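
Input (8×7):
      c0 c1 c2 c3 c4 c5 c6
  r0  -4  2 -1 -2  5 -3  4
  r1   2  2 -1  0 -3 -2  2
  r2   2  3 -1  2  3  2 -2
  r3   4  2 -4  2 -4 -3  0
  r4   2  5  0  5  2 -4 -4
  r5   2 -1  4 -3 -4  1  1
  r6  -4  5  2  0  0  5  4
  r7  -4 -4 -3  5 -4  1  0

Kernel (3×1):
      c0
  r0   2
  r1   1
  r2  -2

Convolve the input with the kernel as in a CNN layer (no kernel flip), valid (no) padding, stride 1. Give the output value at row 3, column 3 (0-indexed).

The receptive field on the input at this output position is [2 / 5 / -3]. Elementwise product with the kernel and sum: 2·2 + 5·1 + -3·-2.

15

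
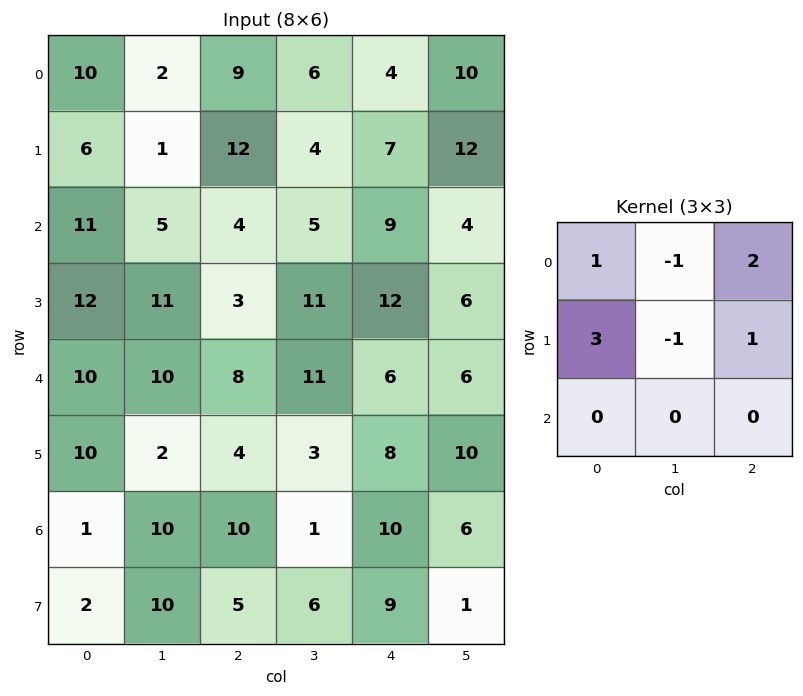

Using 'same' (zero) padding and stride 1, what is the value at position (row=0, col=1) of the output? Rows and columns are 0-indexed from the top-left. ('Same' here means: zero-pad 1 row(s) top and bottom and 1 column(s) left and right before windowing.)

The receptive field on the zero-padded input at this output position is [0 0 0 / 10 2 9 / 6 1 12]. Elementwise product with the kernel and sum: 0·1 + 0·-1 + 0·2 + 10·3 + 2·-1 + 9·1.

37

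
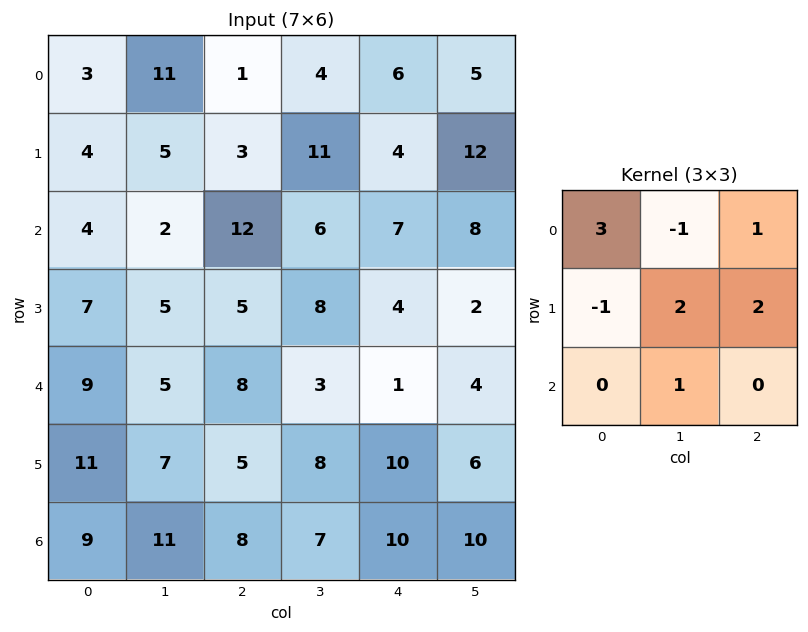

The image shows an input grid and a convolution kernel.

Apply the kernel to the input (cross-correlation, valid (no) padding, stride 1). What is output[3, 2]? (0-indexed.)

19

The receptive field on the input at this output position is [5 8 4 / 8 3 1 / 5 8 10]. Elementwise product with the kernel and sum: 5·3 + 8·-1 + 4·1 + 8·-1 + 3·2 + 1·2 + 8·1.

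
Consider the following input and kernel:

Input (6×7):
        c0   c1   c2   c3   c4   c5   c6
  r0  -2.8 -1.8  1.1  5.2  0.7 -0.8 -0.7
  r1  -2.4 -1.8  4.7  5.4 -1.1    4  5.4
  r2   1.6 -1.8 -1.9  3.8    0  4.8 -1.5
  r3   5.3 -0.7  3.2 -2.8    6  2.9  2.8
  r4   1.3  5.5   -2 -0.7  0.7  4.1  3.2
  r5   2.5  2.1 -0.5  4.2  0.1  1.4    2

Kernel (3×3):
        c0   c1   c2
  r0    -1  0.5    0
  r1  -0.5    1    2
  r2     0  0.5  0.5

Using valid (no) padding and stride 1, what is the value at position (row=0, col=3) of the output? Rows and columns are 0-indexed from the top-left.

1.75

The receptive field on the input at this output position is [5.2 0.7 -0.8 / 5.4 -1.1 4 / 3.8 0 4.8]. Elementwise product with the kernel and sum: 5.2·-1 + 0.7·0.5 + 5.4·-0.5 + -1.1·1 + 4·2 + 0·0.5 + 4.8·0.5.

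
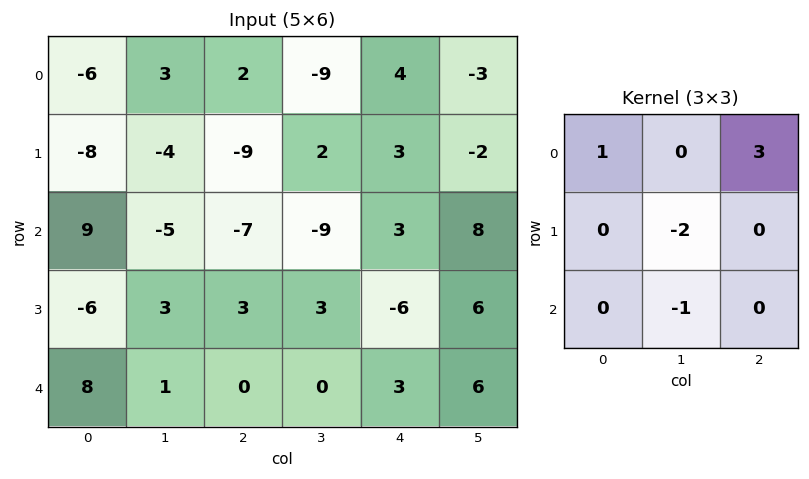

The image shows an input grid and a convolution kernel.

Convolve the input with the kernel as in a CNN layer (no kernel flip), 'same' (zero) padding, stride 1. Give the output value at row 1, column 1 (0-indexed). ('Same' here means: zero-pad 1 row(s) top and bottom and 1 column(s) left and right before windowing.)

The receptive field on the zero-padded input at this output position is [-6 3 2 / -8 -4 -9 / 9 -5 -7]. Elementwise product with the kernel and sum: -6·1 + 2·3 + -4·-2 + -5·-1.

13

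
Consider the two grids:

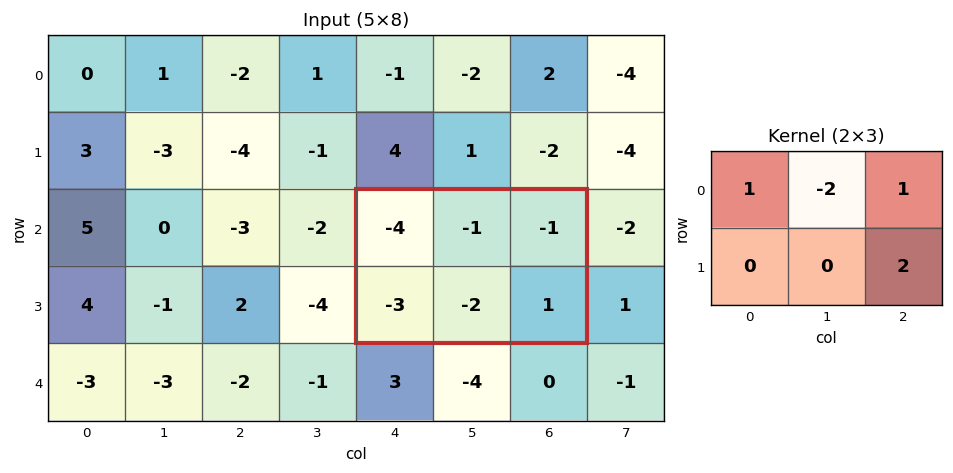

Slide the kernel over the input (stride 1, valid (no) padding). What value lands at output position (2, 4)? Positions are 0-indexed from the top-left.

The receptive field on the input at this output position is [-4 -1 -1 / -3 -2 1]. Elementwise product with the kernel and sum: -4·1 + -1·-2 + -1·1 + 1·2.

-1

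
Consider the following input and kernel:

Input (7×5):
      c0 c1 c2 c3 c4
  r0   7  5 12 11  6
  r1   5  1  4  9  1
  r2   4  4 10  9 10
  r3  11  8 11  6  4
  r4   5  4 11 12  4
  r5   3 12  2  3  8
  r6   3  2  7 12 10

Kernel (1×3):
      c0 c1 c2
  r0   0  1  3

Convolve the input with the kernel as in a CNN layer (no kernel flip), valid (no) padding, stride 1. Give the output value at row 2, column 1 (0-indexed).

The receptive field on the input at this output position is [4 10 9]. Elementwise product with the kernel and sum: 10·1 + 9·3.

37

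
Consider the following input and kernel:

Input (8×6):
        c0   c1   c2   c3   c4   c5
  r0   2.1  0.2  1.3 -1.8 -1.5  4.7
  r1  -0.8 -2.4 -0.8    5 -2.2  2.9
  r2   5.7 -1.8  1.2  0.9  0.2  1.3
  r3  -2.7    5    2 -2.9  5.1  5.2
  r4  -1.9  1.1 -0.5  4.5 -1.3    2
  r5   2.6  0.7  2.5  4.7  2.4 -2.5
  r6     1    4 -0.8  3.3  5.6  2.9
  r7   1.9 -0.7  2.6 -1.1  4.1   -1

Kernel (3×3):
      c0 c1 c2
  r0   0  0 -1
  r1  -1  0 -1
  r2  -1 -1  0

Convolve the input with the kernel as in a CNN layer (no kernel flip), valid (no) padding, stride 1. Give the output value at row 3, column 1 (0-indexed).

The receptive field on the input at this output position is [5 2 -2.9 / 1.1 -0.5 4.5 / 0.7 2.5 4.7]. Elementwise product with the kernel and sum: -2.9·-1 + 1.1·-1 + 4.5·-1 + 0.7·-1 + 2.5·-1.

-5.9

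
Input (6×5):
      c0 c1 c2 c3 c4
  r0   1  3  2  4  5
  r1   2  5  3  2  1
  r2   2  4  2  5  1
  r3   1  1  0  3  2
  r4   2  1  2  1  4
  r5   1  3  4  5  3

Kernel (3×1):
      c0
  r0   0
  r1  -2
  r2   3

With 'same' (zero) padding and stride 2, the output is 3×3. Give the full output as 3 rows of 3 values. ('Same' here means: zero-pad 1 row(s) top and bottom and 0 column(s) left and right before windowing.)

Output[0,0]: The receptive field on the zero-padded input at this output position is [0 / 1 / 2]. Elementwise product with the kernel and sum: 1·-2 + 2·3.
Output[0,1]: The receptive field on the zero-padded input at this output position is [0 / 2 / 3]. Elementwise product with the kernel and sum: 2·-2 + 3·3.

4 5 -7
-1 -4 4
-1 8 1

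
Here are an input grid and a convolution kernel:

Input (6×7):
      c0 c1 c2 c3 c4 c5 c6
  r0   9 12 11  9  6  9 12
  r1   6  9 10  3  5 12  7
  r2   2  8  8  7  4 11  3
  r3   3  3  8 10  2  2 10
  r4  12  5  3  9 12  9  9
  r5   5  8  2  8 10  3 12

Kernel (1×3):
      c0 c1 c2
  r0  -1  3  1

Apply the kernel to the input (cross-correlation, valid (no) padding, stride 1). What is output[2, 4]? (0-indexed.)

32

The receptive field on the input at this output position is [4 11 3]. Elementwise product with the kernel and sum: 4·-1 + 11·3 + 3·1.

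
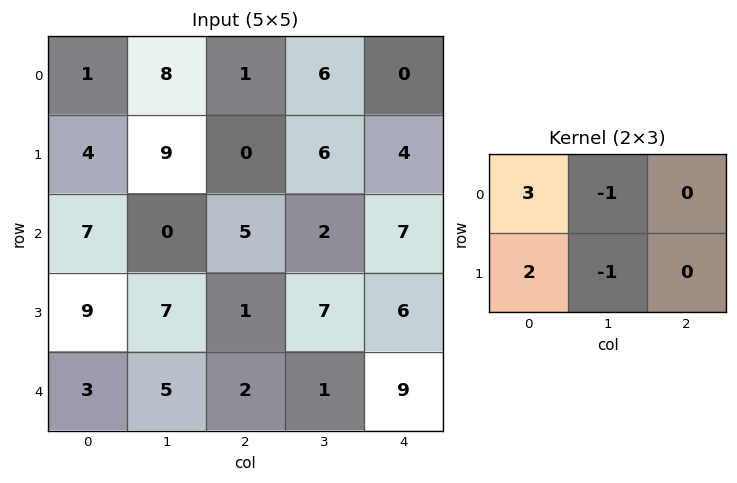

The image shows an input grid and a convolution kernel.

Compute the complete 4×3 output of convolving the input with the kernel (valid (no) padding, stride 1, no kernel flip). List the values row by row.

Output[0,0]: The receptive field on the input at this output position is [1 8 1 / 4 9 0]. Elementwise product with the kernel and sum: 1·3 + 8·-1 + 4·2 + 9·-1.
Output[0,1]: The receptive field on the input at this output position is [8 1 6 / 9 0 6]. Elementwise product with the kernel and sum: 8·3 + 1·-1 + 9·2 + 0·-1.

-6 41 -9
17 22 2
32 8 8
21 28 -1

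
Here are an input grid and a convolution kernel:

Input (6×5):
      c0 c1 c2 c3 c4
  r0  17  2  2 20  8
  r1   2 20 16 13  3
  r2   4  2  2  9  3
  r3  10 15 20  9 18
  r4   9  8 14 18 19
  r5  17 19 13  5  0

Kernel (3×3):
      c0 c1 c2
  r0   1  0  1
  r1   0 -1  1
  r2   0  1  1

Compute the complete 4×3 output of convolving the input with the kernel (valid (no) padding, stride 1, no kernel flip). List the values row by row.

19 30 12
53 69 40
33 32 51
68 46 44

Output[0,0]: The receptive field on the input at this output position is [17 2 2 / 2 20 16 / 4 2 2]. Elementwise product with the kernel and sum: 17·1 + 2·1 + 20·-1 + 16·1 + 2·1 + 2·1.
Output[0,1]: The receptive field on the input at this output position is [2 2 20 / 20 16 13 / 2 2 9]. Elementwise product with the kernel and sum: 2·1 + 20·1 + 16·-1 + 13·1 + 2·1 + 9·1.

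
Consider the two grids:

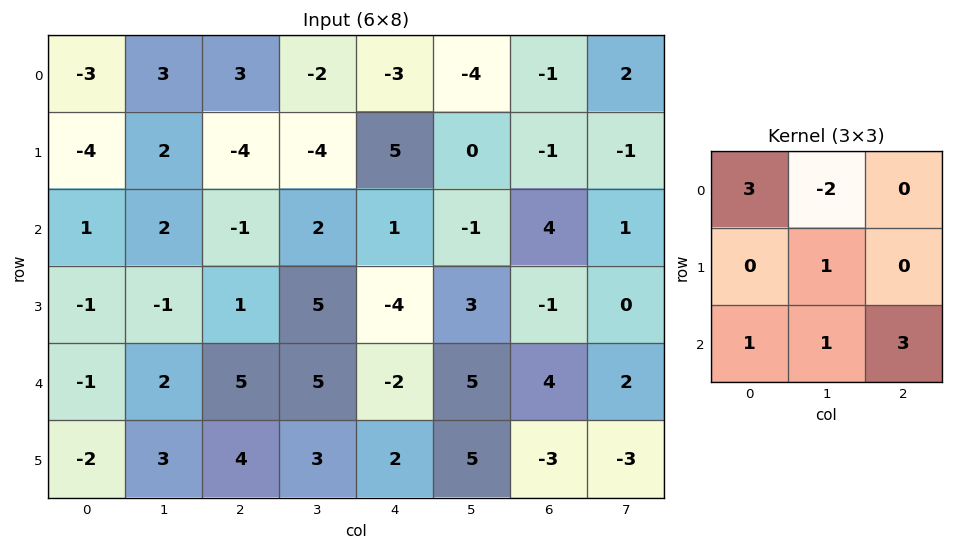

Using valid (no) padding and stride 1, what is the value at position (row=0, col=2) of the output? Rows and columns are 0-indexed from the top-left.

13

The receptive field on the input at this output position is [3 -2 -3 / -4 -4 5 / -1 2 1]. Elementwise product with the kernel and sum: 3·3 + -2·-2 + -4·1 + -1·1 + 2·1 + 1·3.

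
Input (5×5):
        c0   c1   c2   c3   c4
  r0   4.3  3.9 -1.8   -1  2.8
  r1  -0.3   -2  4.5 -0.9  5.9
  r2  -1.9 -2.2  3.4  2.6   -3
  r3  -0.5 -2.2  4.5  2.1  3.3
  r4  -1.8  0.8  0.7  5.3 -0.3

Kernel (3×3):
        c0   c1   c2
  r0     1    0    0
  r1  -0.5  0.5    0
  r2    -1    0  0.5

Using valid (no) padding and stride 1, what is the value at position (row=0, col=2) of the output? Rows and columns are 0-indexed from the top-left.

The receptive field on the input at this output position is [-1.8 -1 2.8 / 4.5 -0.9 5.9 / 3.4 2.6 -3]. Elementwise product with the kernel and sum: -1.8·1 + 4.5·-0.5 + -0.9·0.5 + 3.4·-1 + -3·0.5.

-9.4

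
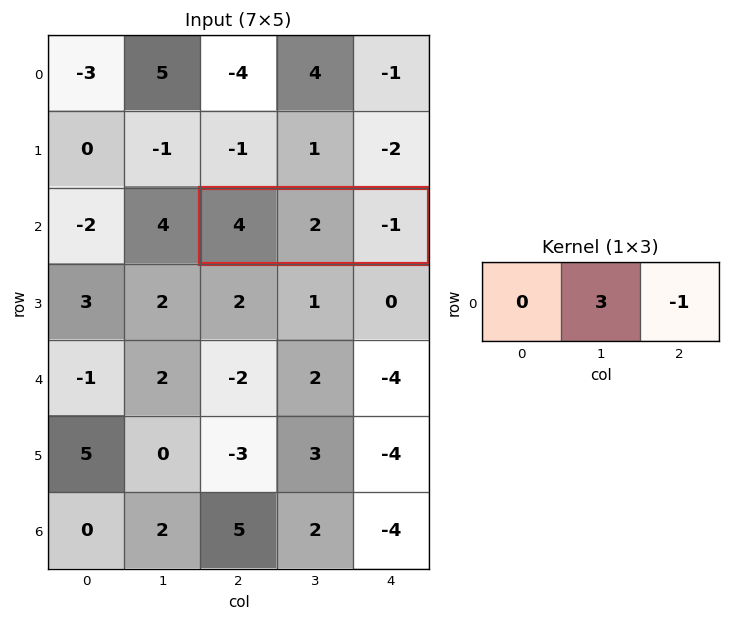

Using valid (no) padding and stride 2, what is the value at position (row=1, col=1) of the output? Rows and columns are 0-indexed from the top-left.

The receptive field on the input at this output position is [4 2 -1]. Elementwise product with the kernel and sum: 2·3 + -1·-1.

7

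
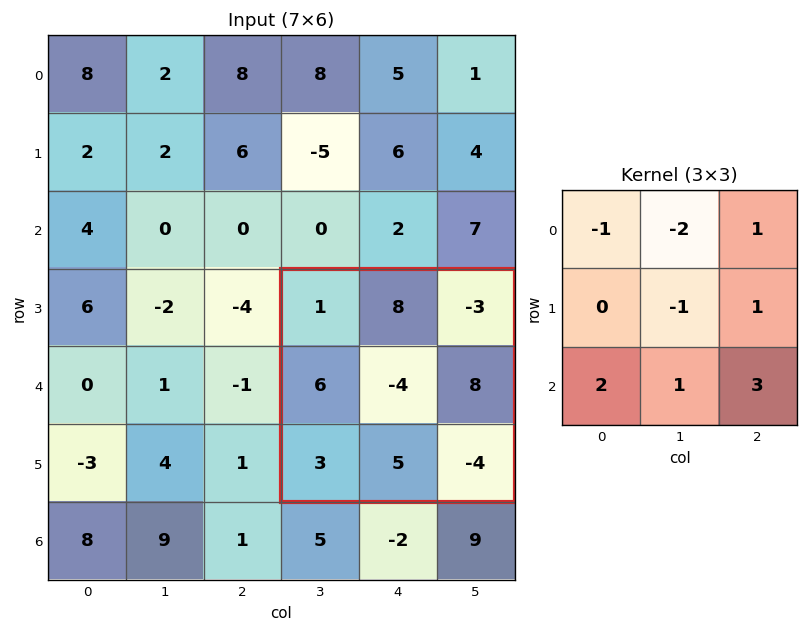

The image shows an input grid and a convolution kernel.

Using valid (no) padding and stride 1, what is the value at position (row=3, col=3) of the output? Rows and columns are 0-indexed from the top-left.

The receptive field on the input at this output position is [1 8 -3 / 6 -4 8 / 3 5 -4]. Elementwise product with the kernel and sum: 1·-1 + 8·-2 + -3·1 + -4·-1 + 8·1 + 3·2 + 5·1 + -4·3.

-9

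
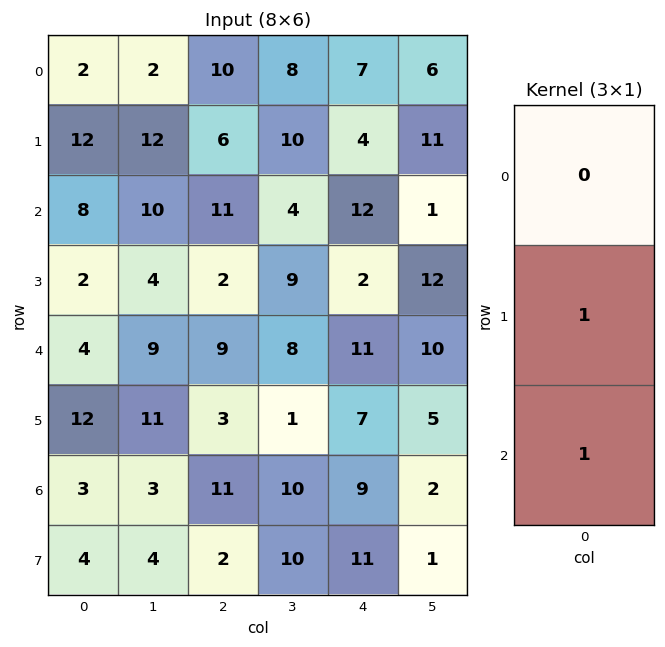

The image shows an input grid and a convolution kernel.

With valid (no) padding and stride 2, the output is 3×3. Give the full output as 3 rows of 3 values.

20 17 16
6 11 13
15 14 16

Output[0,0]: The receptive field on the input at this output position is [2 / 12 / 8]. Elementwise product with the kernel and sum: 12·1 + 8·1.
Output[0,1]: The receptive field on the input at this output position is [10 / 6 / 11]. Elementwise product with the kernel and sum: 6·1 + 11·1.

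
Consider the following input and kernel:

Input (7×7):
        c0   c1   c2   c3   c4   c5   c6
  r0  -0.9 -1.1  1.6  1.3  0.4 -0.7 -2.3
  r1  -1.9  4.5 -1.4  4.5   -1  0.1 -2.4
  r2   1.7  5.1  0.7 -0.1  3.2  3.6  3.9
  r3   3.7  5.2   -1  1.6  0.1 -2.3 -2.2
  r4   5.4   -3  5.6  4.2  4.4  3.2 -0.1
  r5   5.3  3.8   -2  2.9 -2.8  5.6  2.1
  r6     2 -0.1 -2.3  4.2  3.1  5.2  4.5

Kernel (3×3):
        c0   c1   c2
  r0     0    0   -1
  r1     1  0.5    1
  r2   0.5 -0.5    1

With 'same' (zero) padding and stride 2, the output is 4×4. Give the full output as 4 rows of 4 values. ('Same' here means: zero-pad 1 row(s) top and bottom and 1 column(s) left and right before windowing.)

Output[0,0]: The receptive field on the zero-padded input at this output position is [0 0 0 / 0 -0.9 -1.1 / 0 -1.9 4.5]. Elementwise product with the kernel and sum: 0·-1 + 0·1 + -0.9·0.5 + -1.1·1 + 0·0.5 + -1.9·-0.5 + 4.5·1.
Output[0,1]: The receptive field on the zero-padded input at this output position is [0 0 0 / -1.1 1.6 1.3 / 4.5 -1.4 4.5]. Elementwise product with the kernel and sum: 0·-1 + -1.1·1 + 1.6·0.5 + 1.3·1 + 4.5·0.5 + -1.4·-0.5 + 4.5·1.

3.9 8.45 3.65 -0.6
4.8 5.55 3.45 5.5
-4.35 8.2 20.35 4.9
-2.9 0.05 5.35 7.45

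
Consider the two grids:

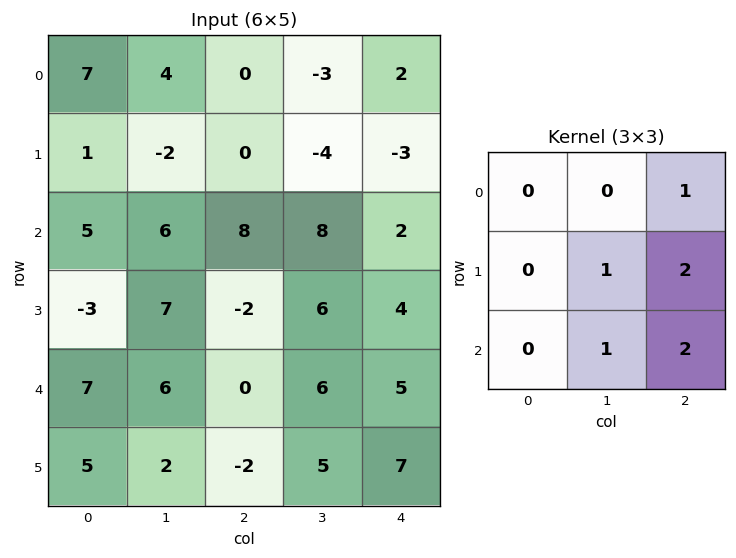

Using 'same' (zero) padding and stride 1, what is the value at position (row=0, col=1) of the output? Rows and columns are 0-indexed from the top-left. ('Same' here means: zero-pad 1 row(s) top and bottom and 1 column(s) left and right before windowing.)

2

The receptive field on the zero-padded input at this output position is [0 0 0 / 7 4 0 / 1 -2 0]. Elementwise product with the kernel and sum: 0·1 + 4·1 + 0·2 + -2·1 + 0·2.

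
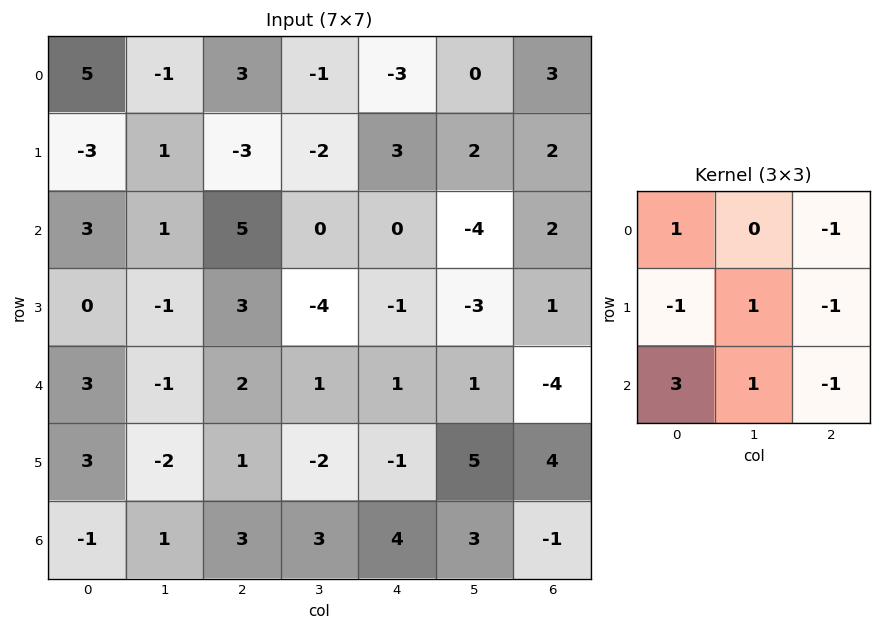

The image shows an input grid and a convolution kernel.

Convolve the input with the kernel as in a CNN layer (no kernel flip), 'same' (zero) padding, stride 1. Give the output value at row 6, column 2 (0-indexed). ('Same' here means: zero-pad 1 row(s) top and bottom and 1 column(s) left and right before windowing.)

The receptive field on the zero-padded input at this output position is [-2 1 -2 / 1 3 3 / 0 0 0]. Elementwise product with the kernel and sum: -2·1 + -2·-1 + 1·-1 + 3·1 + 3·-1 + 0·3 + 0·1 + 0·-1.

-1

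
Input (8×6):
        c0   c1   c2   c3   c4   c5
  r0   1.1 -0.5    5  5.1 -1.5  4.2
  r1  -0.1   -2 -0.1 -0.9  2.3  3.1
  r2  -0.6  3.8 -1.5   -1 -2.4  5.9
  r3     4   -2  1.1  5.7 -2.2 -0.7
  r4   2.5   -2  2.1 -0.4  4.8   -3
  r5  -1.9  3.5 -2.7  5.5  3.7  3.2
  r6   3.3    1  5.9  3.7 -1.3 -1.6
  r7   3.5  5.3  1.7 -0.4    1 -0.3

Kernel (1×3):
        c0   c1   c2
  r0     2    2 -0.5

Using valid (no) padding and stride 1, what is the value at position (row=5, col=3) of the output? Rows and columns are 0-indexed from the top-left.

16.8

The receptive field on the input at this output position is [5.5 3.7 3.2]. Elementwise product with the kernel and sum: 5.5·2 + 3.7·2 + 3.2·-0.5.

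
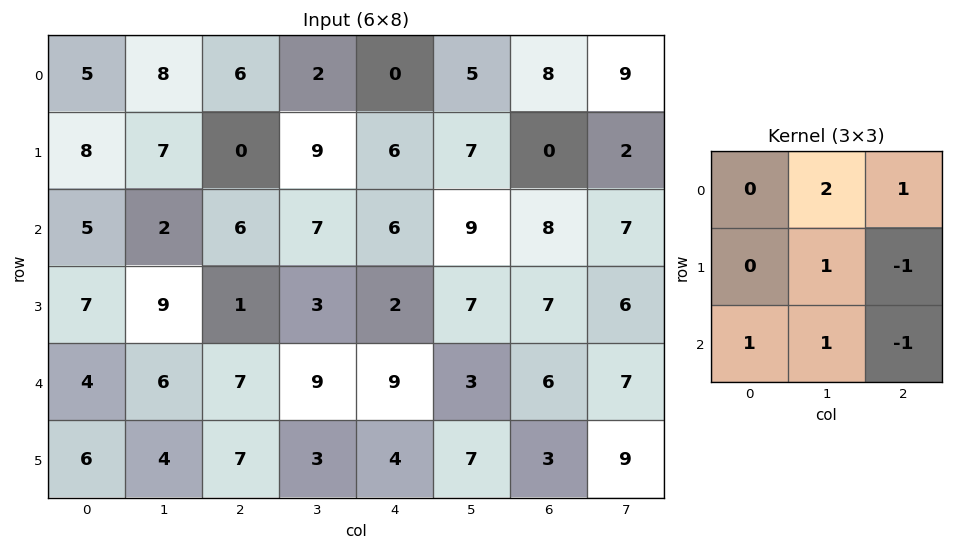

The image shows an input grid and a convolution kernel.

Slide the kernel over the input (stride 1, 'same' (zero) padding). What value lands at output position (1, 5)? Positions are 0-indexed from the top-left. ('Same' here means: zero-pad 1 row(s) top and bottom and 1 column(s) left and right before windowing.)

The receptive field on the zero-padded input at this output position is [0 5 8 / 6 7 0 / 6 9 8]. Elementwise product with the kernel and sum: 5·2 + 8·1 + 7·1 + 0·-1 + 6·1 + 9·1 + 8·-1.

32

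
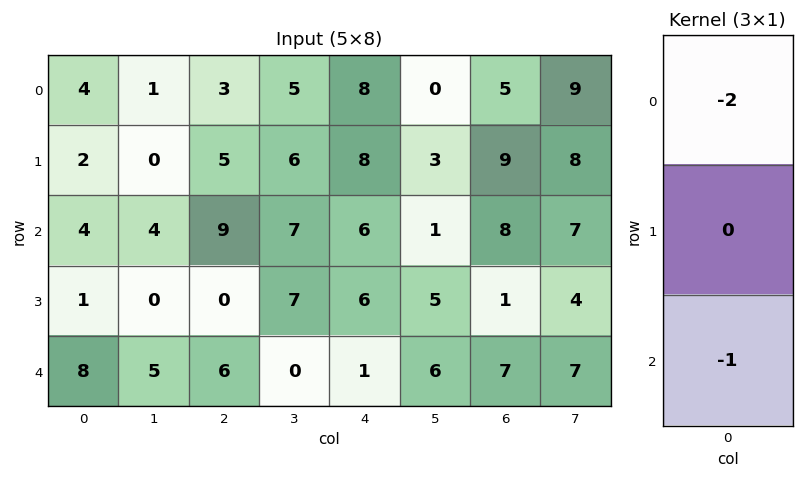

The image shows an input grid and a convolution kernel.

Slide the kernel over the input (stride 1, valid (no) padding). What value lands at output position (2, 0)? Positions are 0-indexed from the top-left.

The receptive field on the input at this output position is [4 / 1 / 8]. Elementwise product with the kernel and sum: 4·-2 + 8·-1.

-16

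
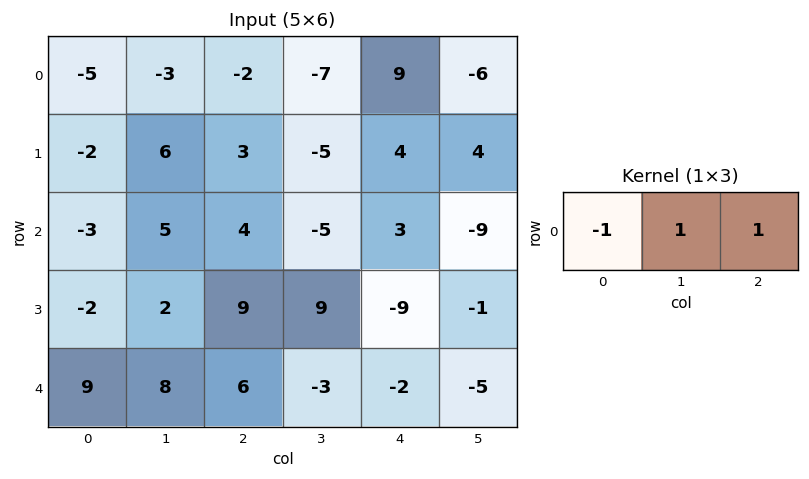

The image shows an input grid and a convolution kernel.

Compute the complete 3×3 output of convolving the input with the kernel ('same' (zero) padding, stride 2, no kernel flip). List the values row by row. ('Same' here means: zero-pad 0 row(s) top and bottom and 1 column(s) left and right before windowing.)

Output[0,0]: The receptive field on the zero-padded input at this output position is [0 -5 -3]. Elementwise product with the kernel and sum: 0·-1 + -5·1 + -3·1.

-8 -6 10
2 -6 -1
17 -5 -4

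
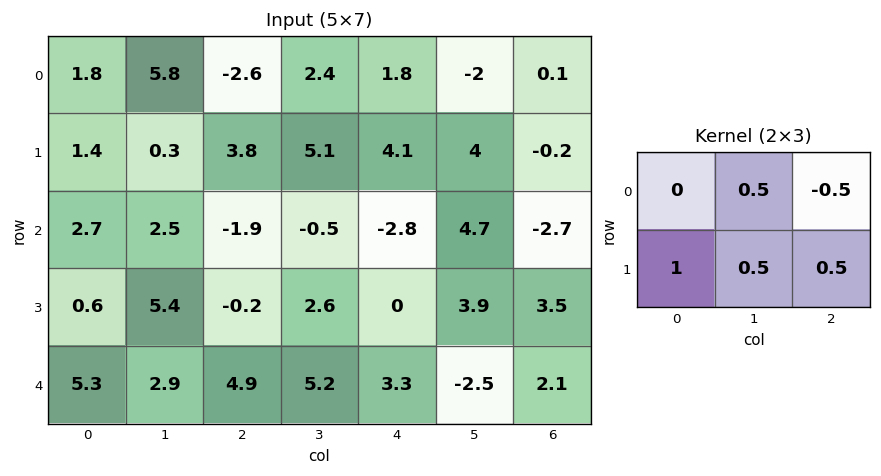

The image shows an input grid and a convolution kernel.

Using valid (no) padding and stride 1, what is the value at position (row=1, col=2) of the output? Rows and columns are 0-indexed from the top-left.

-3.05

The receptive field on the input at this output position is [3.8 5.1 4.1 / -1.9 -0.5 -2.8]. Elementwise product with the kernel and sum: 5.1·0.5 + 4.1·-0.5 + -1.9·1 + -0.5·0.5 + -2.8·0.5.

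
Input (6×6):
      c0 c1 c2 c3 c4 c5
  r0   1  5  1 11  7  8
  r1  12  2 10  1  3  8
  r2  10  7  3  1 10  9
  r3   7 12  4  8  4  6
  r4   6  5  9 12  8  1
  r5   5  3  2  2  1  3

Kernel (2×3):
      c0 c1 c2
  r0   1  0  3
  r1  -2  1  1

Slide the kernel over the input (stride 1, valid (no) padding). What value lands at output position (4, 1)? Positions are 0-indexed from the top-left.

39

The receptive field on the input at this output position is [5 9 12 / 3 2 2]. Elementwise product with the kernel and sum: 5·1 + 12·3 + 3·-2 + 2·1 + 2·1.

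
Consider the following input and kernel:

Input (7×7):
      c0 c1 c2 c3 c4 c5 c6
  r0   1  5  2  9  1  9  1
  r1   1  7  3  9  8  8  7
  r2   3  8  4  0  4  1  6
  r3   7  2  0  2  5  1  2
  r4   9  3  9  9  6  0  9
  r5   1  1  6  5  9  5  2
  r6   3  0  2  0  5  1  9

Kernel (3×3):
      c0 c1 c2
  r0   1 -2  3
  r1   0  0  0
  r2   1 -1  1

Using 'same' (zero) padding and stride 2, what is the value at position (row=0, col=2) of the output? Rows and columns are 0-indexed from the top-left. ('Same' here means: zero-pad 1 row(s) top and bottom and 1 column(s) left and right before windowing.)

9

The receptive field on the zero-padded input at this output position is [0 0 0 / 9 1 9 / 9 8 8]. Elementwise product with the kernel and sum: 0·1 + 0·-2 + 0·3 + 9·1 + 8·-1 + 8·1.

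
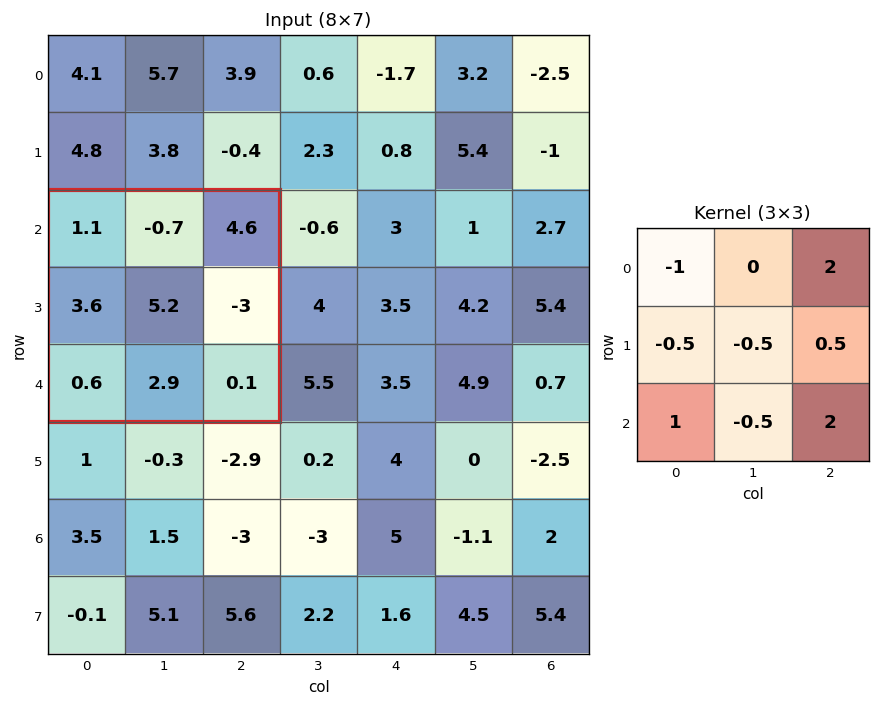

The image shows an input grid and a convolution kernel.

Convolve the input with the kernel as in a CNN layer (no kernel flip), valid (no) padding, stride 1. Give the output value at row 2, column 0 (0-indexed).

1.55

The receptive field on the input at this output position is [1.1 -0.7 4.6 / 3.6 5.2 -3 / 0.6 2.9 0.1]. Elementwise product with the kernel and sum: 1.1·-1 + 4.6·2 + 3.6·-0.5 + 5.2·-0.5 + -3·0.5 + 0.6·1 + 2.9·-0.5 + 0.1·2.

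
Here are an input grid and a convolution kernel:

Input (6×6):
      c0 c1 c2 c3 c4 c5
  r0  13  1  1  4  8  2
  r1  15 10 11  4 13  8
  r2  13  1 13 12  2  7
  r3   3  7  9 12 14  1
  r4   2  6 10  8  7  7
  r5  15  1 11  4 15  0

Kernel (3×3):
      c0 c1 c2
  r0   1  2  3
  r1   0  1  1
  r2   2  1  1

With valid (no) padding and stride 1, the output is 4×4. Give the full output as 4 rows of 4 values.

Output[0,0]: The receptive field on the input at this output position is [13 1 1 / 15 10 11 / 13 1 13]. Elementwise product with the kernel and sum: 13·1 + 1·2 + 1·3 + 10·1 + 11·1 + 13·2 + 1·1 + 13·1.

79 57 90 80
104 104 116 102
90 114 104 82
102 96 131 80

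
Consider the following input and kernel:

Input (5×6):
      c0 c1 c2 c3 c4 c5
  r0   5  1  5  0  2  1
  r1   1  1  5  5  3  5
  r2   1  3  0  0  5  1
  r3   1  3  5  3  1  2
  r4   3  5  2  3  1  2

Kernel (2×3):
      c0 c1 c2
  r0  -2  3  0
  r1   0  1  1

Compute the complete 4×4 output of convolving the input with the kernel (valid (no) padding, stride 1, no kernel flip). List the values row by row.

Output[0,0]: The receptive field on the input at this output position is [5 1 5 / 1 1 5]. Elementwise product with the kernel and sum: 5·-2 + 1·3 + 1·1 + 5·1.
Output[0,1]: The receptive field on the input at this output position is [1 5 0 / 1 5 5]. Elementwise product with the kernel and sum: 1·-2 + 5·3 + 5·1 + 5·1.

-1 23 -2 14
4 13 10 5
15 2 4 18
14 14 3 0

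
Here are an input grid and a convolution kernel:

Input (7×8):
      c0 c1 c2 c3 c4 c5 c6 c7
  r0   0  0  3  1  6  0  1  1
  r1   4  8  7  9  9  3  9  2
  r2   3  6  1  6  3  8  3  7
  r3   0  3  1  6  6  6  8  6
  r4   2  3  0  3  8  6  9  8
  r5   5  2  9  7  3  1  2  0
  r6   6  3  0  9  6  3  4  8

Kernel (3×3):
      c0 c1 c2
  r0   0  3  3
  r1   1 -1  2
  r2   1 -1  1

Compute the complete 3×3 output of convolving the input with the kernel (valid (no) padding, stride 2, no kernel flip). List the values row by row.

Output[0,0]: The receptive field on the input at this output position is [0 0 3 / 4 8 7 / 3 6 1]. Elementwise product with the kernel and sum: 0·3 + 3·3 + 4·1 + 8·-1 + 7·2 + 3·1 + 6·-1 + 1·1.
Output[0,1]: The receptive field on the input at this output position is [3 1 6 / 7 9 9 / 1 6 3]. Elementwise product with the kernel and sum: 1·3 + 6·3 + 7·1 + 9·-1 + 9·2 + 1·1 + 6·-1 + 3·1.

17 35 25
19 39 60
33 38 58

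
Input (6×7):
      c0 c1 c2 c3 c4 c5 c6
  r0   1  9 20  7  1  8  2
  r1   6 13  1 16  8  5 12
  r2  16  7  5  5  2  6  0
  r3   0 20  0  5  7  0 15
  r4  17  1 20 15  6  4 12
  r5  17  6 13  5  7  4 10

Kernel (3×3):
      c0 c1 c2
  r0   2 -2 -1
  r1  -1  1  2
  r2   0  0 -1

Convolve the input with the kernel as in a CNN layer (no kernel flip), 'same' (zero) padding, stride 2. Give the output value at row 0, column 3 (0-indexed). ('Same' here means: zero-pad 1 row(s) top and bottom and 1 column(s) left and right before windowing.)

-6

The receptive field on the zero-padded input at this output position is [0 0 0 / 8 2 0 / 5 12 0]. Elementwise product with the kernel and sum: 0·2 + 0·-2 + 0·-1 + 8·-1 + 2·1 + 0·2 + 0·-1.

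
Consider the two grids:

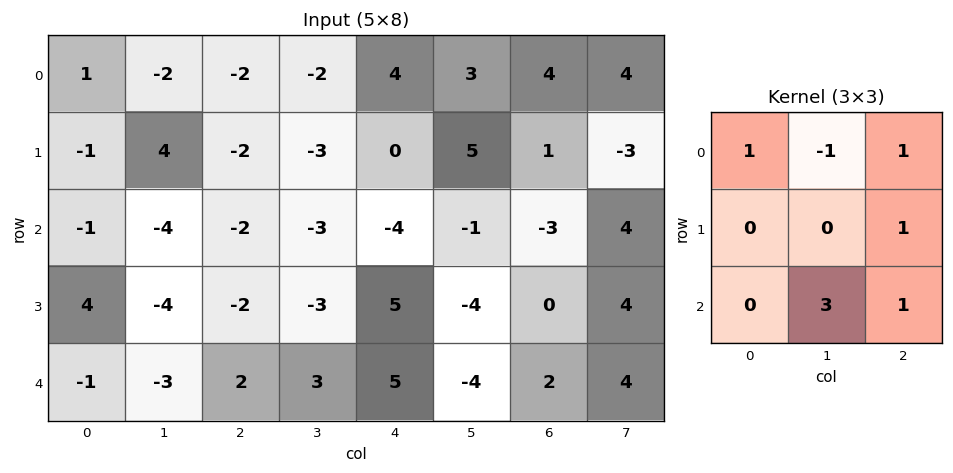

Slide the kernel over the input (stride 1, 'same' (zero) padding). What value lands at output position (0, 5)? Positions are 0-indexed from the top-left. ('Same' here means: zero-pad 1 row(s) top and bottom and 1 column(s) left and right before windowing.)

20

The receptive field on the zero-padded input at this output position is [0 0 0 / 4 3 4 / 0 5 1]. Elementwise product with the kernel and sum: 0·1 + 0·-1 + 0·1 + 4·1 + 5·3 + 1·1.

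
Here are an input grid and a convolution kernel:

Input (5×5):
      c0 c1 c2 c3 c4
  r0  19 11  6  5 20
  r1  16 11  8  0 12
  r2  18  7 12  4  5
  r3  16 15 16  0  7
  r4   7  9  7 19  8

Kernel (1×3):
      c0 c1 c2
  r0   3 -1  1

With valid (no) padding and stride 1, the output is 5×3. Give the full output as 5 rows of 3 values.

Output[0,0]: The receptive field on the input at this output position is [19 11 6]. Elementwise product with the kernel and sum: 19·3 + 11·-1 + 6·1.
Output[0,1]: The receptive field on the input at this output position is [11 6 5]. Elementwise product with the kernel and sum: 11·3 + 6·-1 + 5·1.

52 32 33
45 25 36
59 13 37
49 29 55
19 39 10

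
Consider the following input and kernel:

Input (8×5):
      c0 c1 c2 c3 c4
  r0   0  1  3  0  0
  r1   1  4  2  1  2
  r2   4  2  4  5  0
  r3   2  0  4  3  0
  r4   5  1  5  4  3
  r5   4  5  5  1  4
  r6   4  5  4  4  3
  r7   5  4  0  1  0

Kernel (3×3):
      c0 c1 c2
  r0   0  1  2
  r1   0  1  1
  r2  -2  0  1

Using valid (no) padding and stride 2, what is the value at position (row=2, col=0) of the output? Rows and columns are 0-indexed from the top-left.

17

The receptive field on the input at this output position is [5 1 5 / 4 5 5 / 4 5 4]. Elementwise product with the kernel and sum: 1·1 + 5·2 + 5·1 + 5·1 + 4·-2 + 4·1.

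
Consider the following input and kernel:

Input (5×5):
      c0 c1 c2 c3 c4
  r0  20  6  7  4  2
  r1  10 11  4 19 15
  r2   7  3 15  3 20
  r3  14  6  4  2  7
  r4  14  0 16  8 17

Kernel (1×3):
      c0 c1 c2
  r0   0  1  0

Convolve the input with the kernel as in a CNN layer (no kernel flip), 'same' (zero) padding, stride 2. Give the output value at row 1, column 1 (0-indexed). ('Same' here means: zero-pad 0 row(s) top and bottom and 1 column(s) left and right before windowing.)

The receptive field on the zero-padded input at this output position is [3 15 3]. Elementwise product with the kernel and sum: 15·1.

15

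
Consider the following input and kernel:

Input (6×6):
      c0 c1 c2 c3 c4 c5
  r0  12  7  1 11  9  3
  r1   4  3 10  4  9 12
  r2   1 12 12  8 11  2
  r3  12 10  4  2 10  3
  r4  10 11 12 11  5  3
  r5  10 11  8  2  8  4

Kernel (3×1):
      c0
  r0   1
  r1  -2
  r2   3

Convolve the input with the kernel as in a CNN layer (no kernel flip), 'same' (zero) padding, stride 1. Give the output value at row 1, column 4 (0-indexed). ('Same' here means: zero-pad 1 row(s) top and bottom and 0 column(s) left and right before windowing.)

The receptive field on the zero-padded input at this output position is [9 / 9 / 11]. Elementwise product with the kernel and sum: 9·1 + 9·-2 + 11·3.

24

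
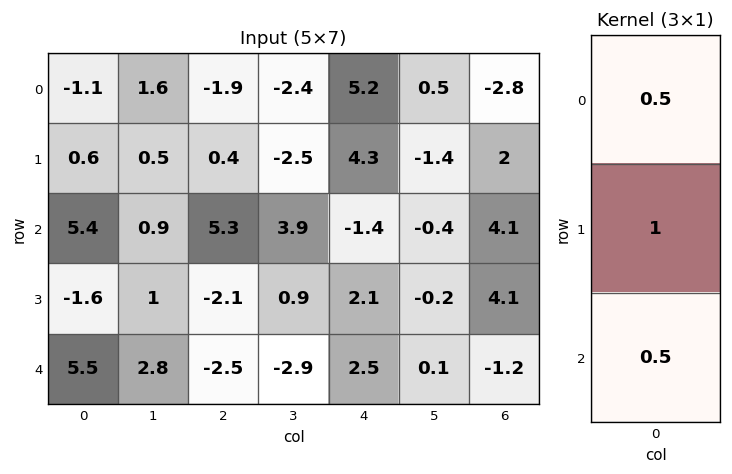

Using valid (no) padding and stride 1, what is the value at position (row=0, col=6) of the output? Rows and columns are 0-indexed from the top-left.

2.65

The receptive field on the input at this output position is [-2.8 / 2 / 4.1]. Elementwise product with the kernel and sum: -2.8·0.5 + 2·1 + 4.1·0.5.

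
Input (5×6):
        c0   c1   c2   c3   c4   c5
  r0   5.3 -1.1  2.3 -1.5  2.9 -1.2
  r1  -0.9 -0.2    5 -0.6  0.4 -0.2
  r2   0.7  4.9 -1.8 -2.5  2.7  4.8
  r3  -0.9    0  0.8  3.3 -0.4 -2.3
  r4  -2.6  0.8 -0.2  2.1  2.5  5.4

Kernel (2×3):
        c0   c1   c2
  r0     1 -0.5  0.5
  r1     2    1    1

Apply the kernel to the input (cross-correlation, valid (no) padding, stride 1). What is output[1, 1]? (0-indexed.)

The receptive field on the input at this output position is [-0.2 5 -0.6 / 4.9 -1.8 -2.5]. Elementwise product with the kernel and sum: -0.2·1 + 5·-0.5 + -0.6·0.5 + 4.9·2 + -1.8·1 + -2.5·1.

2.5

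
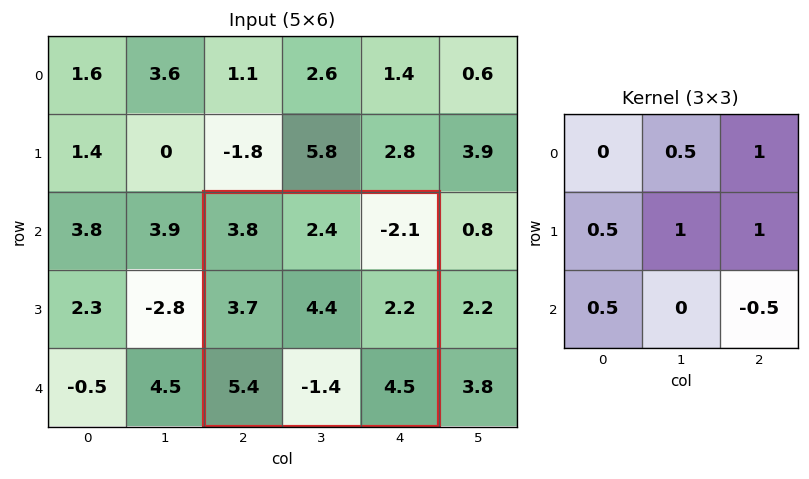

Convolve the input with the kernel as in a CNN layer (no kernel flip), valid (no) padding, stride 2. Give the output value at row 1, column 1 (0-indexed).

The receptive field on the input at this output position is [3.8 2.4 -2.1 / 3.7 4.4 2.2 / 5.4 -1.4 4.5]. Elementwise product with the kernel and sum: 2.4·0.5 + -2.1·1 + 3.7·0.5 + 4.4·1 + 2.2·1 + 5.4·0.5 + 4.5·-0.5.

8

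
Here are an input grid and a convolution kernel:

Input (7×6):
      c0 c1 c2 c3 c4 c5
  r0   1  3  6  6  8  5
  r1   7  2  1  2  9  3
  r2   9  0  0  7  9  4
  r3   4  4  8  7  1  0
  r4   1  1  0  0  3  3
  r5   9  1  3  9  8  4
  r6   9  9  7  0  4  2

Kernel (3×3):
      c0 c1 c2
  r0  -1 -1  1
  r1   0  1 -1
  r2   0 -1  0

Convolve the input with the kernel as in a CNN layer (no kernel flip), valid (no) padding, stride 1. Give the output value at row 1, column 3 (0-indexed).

-4

The receptive field on the input at this output position is [2 9 3 / 7 9 4 / 7 1 0]. Elementwise product with the kernel and sum: 2·-1 + 9·-1 + 3·1 + 9·1 + 4·-1 + 1·-1.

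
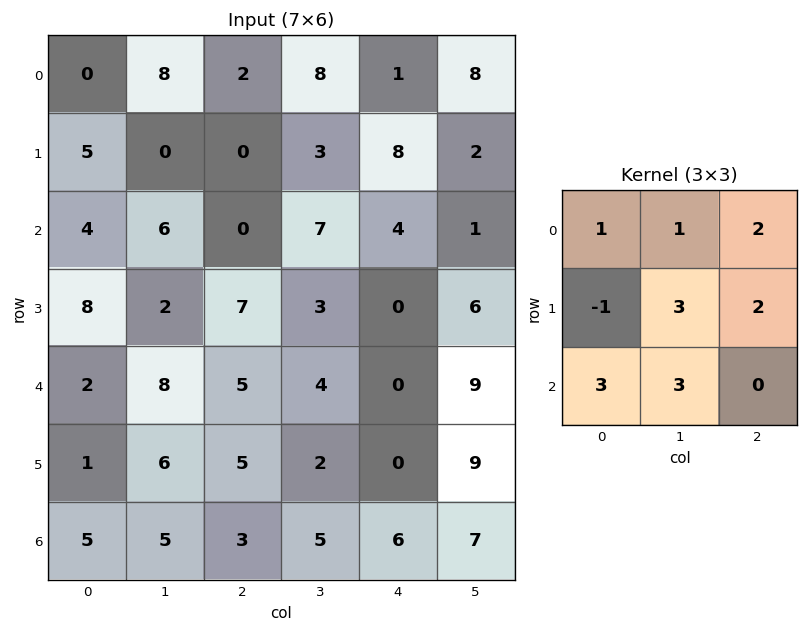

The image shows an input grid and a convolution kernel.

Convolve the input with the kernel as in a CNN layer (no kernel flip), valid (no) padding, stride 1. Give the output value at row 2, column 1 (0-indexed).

The receptive field on the input at this output position is [6 0 7 / 2 7 3 / 8 5 4]. Elementwise product with the kernel and sum: 6·1 + 0·1 + 7·2 + 2·-1 + 7·3 + 3·2 + 8·3 + 5·3.

84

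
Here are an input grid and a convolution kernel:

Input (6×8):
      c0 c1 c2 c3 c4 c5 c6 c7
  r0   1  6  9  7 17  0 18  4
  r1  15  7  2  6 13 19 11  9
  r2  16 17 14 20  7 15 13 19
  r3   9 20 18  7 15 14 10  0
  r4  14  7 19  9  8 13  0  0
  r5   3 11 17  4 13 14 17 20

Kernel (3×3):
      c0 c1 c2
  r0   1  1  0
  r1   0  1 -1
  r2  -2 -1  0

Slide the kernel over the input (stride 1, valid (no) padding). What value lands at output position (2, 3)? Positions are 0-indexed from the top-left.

The receptive field on the input at this output position is [20 7 15 / 7 15 14 / 9 8 13]. Elementwise product with the kernel and sum: 20·1 + 7·1 + 15·1 + 14·-1 + 9·-2 + 8·-1.

2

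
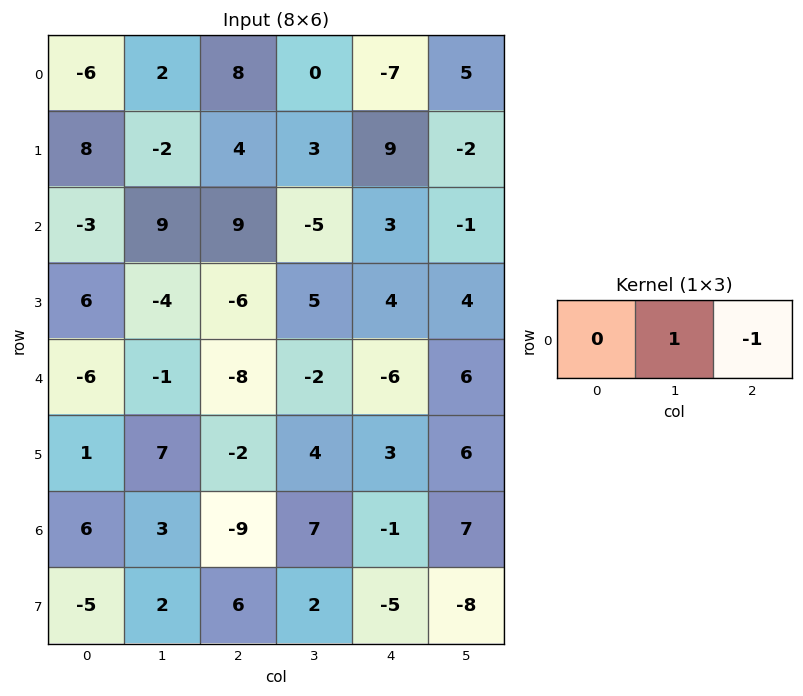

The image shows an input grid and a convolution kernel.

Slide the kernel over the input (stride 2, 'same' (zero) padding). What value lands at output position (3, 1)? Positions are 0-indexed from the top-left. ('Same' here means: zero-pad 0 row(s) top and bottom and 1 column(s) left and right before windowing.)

The receptive field on the zero-padded input at this output position is [3 -9 7]. Elementwise product with the kernel and sum: -9·1 + 7·-1.

-16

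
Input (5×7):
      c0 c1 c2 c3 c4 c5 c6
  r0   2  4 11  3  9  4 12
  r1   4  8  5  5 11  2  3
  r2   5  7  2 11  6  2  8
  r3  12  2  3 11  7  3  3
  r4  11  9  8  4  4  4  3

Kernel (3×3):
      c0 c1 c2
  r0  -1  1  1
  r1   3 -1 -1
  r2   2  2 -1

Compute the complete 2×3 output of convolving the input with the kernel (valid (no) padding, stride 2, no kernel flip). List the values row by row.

34 20 43
67 26 32

Output[0,0]: The receptive field on the input at this output position is [2 4 11 / 4 8 5 / 5 7 2]. Elementwise product with the kernel and sum: 2·-1 + 4·1 + 11·1 + 4·3 + 8·-1 + 5·-1 + 5·2 + 7·2 + 2·-1.
Output[0,1]: The receptive field on the input at this output position is [11 3 9 / 5 5 11 / 2 11 6]. Elementwise product with the kernel and sum: 11·-1 + 3·1 + 9·1 + 5·3 + 5·-1 + 11·-1 + 2·2 + 11·2 + 6·-1.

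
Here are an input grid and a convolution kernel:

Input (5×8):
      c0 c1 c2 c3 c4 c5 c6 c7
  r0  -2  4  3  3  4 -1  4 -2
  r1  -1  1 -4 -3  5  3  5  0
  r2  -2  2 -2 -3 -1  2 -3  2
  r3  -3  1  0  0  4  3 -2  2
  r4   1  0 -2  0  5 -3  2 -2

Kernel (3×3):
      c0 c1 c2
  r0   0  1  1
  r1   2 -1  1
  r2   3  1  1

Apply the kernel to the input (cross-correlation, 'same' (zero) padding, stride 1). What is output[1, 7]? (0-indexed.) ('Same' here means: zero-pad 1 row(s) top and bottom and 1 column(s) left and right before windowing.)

1

The receptive field on the zero-padded input at this output position is [4 -2 0 / 5 0 0 / -3 2 0]. Elementwise product with the kernel and sum: -2·1 + 0·1 + 5·2 + 0·-1 + 0·1 + -3·3 + 2·1 + 0·1.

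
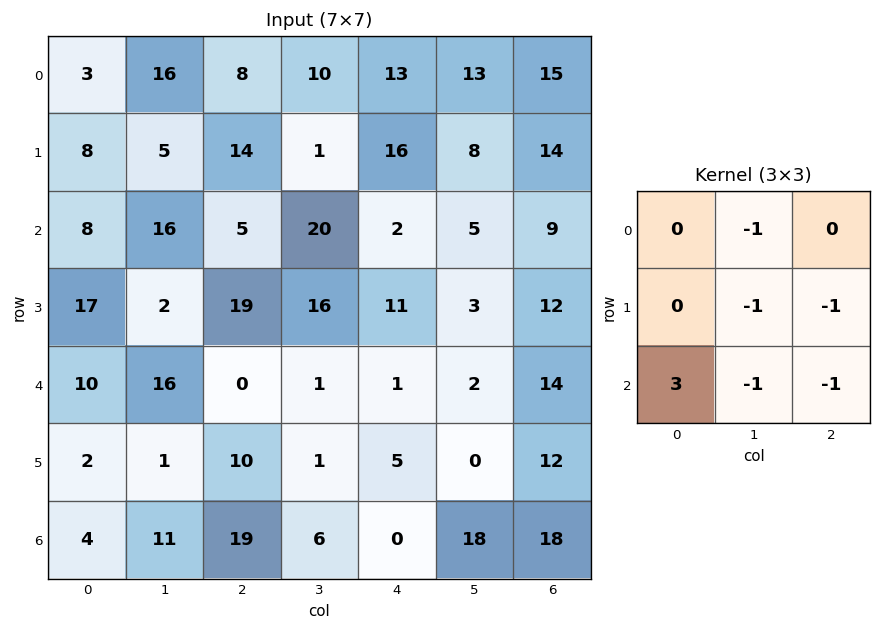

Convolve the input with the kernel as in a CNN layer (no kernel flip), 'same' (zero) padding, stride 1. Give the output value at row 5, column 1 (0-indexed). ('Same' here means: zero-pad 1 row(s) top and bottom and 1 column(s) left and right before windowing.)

-45

The receptive field on the zero-padded input at this output position is [10 16 0 / 2 1 10 / 4 11 19]. Elementwise product with the kernel and sum: 16·-1 + 1·-1 + 10·-1 + 4·3 + 11·-1 + 19·-1.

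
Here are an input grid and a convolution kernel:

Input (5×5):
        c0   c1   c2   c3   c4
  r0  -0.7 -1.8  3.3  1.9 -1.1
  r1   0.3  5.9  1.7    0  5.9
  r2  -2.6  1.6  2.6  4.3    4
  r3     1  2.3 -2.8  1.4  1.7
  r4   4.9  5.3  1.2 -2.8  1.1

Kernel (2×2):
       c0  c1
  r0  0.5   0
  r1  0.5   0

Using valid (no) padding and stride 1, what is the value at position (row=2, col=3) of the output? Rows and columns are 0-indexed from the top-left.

The receptive field on the input at this output position is [4.3 4 / 1.4 1.7]. Elementwise product with the kernel and sum: 4.3·0.5 + 1.4·0.5.

2.85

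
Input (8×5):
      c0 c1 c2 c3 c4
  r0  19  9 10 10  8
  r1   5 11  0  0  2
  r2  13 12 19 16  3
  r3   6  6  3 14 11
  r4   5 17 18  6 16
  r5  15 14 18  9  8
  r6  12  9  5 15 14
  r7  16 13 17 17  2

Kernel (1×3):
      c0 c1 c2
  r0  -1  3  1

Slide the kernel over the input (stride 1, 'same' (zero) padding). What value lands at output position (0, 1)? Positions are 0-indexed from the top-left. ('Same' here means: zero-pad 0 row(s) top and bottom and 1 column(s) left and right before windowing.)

The receptive field on the zero-padded input at this output position is [19 9 10]. Elementwise product with the kernel and sum: 19·-1 + 9·3 + 10·1.

18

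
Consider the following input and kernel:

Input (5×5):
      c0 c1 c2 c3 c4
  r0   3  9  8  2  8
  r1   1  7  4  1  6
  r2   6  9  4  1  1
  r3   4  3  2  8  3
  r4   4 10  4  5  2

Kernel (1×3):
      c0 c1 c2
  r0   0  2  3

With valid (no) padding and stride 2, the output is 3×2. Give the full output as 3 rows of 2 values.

Output[0,0]: The receptive field on the input at this output position is [3 9 8]. Elementwise product with the kernel and sum: 9·2 + 8·3.

42 28
30 5
32 16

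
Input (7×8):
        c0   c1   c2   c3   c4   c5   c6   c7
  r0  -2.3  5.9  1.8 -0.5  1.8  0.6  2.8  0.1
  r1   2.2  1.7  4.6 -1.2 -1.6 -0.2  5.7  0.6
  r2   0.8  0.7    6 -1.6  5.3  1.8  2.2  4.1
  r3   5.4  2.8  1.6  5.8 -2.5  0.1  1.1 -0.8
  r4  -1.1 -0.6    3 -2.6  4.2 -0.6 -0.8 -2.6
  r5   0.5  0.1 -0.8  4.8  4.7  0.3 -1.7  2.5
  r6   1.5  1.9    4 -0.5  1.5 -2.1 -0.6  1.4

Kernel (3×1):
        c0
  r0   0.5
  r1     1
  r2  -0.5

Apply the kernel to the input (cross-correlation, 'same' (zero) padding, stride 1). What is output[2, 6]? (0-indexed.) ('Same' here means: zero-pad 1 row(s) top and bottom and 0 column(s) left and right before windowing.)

The receptive field on the zero-padded input at this output position is [5.7 / 2.2 / 1.1]. Elementwise product with the kernel and sum: 5.7·0.5 + 2.2·1 + 1.1·-0.5.

4.5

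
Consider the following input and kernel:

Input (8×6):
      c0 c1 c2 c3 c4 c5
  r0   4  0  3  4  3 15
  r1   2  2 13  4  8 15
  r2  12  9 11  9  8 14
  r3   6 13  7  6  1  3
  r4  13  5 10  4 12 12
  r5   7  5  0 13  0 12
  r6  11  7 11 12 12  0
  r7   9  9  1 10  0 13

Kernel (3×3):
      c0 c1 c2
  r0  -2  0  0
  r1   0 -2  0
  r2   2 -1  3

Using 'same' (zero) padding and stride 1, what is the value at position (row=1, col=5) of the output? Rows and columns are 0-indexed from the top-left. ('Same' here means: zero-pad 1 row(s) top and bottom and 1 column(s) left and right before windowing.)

-34

The receptive field on the zero-padded input at this output position is [3 15 0 / 8 15 0 / 8 14 0]. Elementwise product with the kernel and sum: 3·-2 + 15·-2 + 8·2 + 14·-1 + 0·3.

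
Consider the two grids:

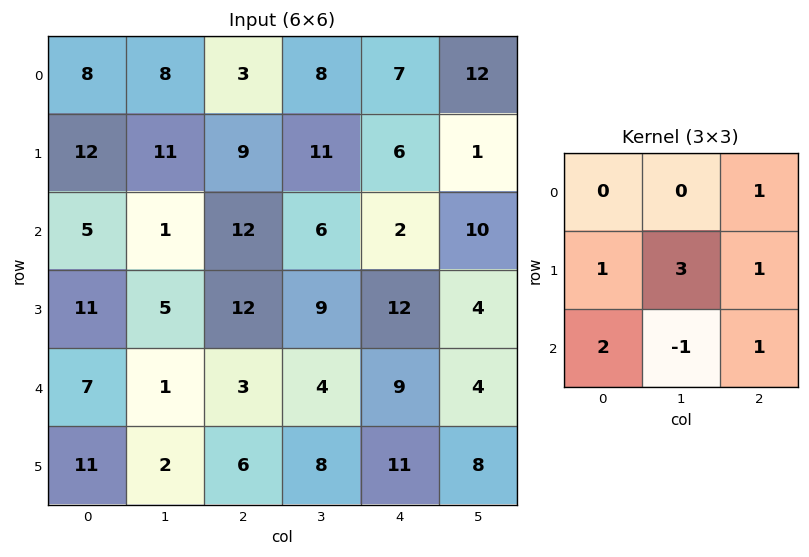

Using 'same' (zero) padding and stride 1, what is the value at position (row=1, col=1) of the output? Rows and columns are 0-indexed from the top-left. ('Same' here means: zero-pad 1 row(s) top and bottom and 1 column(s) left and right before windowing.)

The receptive field on the zero-padded input at this output position is [8 8 3 / 12 11 9 / 5 1 12]. Elementwise product with the kernel and sum: 3·1 + 12·1 + 11·3 + 9·1 + 5·2 + 1·-1 + 12·1.

78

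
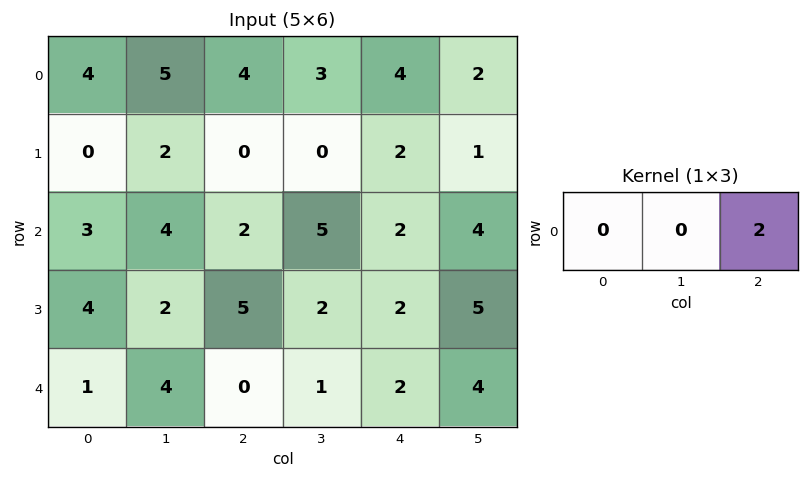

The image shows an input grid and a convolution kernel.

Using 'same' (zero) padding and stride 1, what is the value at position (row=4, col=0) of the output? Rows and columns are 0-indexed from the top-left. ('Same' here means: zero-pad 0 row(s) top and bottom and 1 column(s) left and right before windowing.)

The receptive field on the zero-padded input at this output position is [0 1 4]. Elementwise product with the kernel and sum: 4·2.

8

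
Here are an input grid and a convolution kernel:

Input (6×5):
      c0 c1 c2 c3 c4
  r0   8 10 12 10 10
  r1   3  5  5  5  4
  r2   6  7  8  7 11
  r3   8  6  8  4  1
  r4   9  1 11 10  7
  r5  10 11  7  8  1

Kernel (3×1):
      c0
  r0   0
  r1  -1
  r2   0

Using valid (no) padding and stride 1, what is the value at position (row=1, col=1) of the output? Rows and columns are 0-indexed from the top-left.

-7

The receptive field on the input at this output position is [5 / 7 / 6]. Elementwise product with the kernel and sum: 7·-1.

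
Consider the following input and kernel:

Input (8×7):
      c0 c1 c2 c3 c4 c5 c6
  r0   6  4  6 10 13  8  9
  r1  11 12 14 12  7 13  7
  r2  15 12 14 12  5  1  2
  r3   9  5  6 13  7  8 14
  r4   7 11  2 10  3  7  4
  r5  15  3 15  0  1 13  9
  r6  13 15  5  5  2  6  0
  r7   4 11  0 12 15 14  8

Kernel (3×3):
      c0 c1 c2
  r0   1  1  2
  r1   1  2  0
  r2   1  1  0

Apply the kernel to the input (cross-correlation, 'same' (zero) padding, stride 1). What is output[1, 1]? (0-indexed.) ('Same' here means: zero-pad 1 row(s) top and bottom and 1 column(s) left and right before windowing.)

84

The receptive field on the zero-padded input at this output position is [6 4 6 / 11 12 14 / 15 12 14]. Elementwise product with the kernel and sum: 6·1 + 4·1 + 6·2 + 11·1 + 12·2 + 15·1 + 12·1.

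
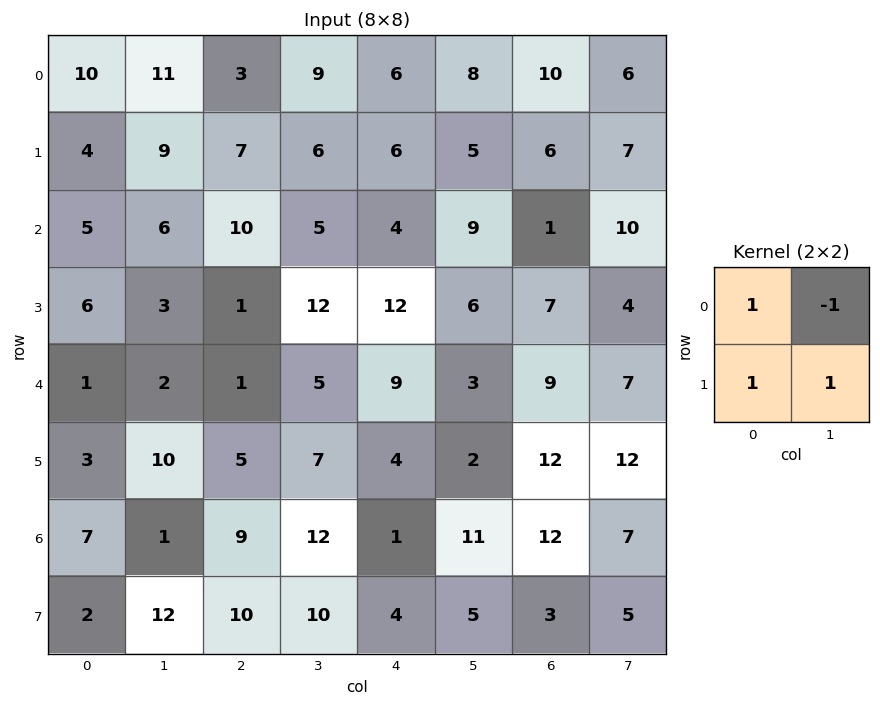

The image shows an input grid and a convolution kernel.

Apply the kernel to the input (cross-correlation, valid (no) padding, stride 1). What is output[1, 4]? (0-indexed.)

14

The receptive field on the input at this output position is [6 5 / 4 9]. Elementwise product with the kernel and sum: 6·1 + 5·-1 + 4·1 + 9·1.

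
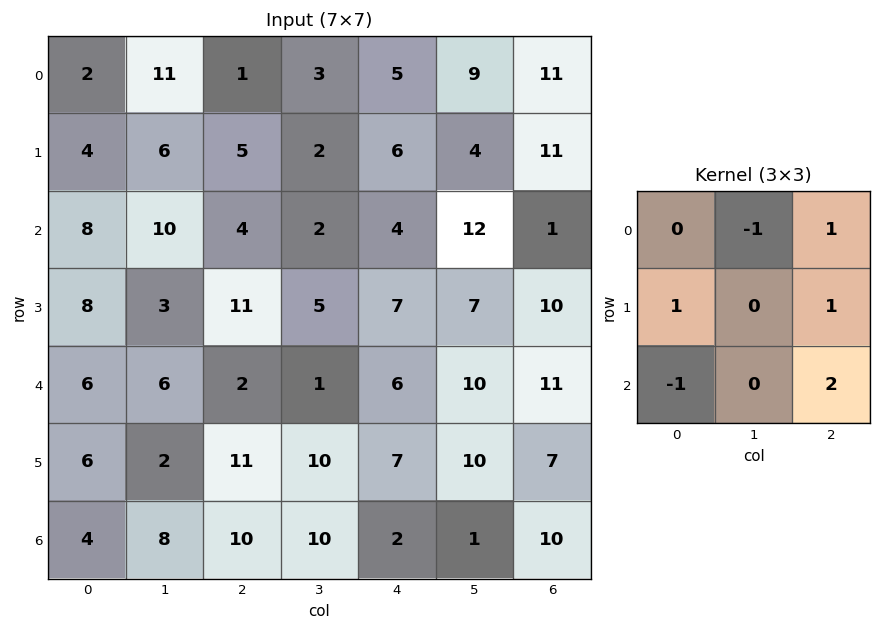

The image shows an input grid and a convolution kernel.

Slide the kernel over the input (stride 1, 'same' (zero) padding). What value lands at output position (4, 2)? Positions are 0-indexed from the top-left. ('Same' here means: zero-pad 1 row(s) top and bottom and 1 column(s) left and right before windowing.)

The receptive field on the zero-padded input at this output position is [3 11 5 / 6 2 1 / 2 11 10]. Elementwise product with the kernel and sum: 11·-1 + 5·1 + 6·1 + 1·1 + 2·-1 + 10·2.

19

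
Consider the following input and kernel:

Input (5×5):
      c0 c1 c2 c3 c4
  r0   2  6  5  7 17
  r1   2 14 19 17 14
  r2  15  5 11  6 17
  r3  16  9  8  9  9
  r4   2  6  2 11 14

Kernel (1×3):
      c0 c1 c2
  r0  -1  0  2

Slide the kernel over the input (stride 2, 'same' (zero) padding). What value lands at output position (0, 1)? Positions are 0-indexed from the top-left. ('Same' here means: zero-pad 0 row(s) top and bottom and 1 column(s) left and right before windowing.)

8

The receptive field on the zero-padded input at this output position is [6 5 7]. Elementwise product with the kernel and sum: 6·-1 + 7·2.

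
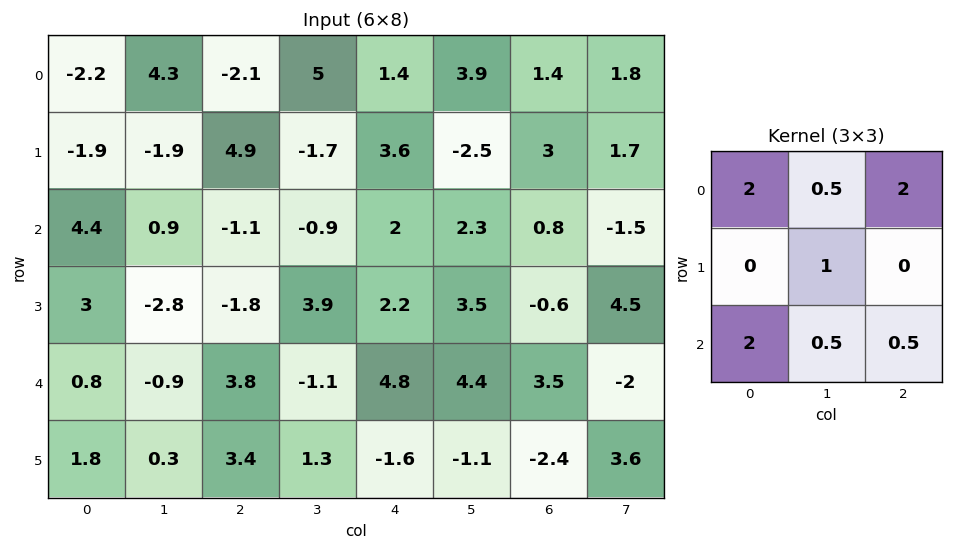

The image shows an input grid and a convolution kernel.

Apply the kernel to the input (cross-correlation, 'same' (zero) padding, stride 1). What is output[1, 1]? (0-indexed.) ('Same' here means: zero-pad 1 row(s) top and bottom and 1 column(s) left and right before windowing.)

The receptive field on the zero-padded input at this output position is [-2.2 4.3 -2.1 / -1.9 -1.9 4.9 / 4.4 0.9 -1.1]. Elementwise product with the kernel and sum: -2.2·2 + 4.3·0.5 + -2.1·2 + -1.9·1 + 4.4·2 + 0.9·0.5 + -1.1·0.5.

0.35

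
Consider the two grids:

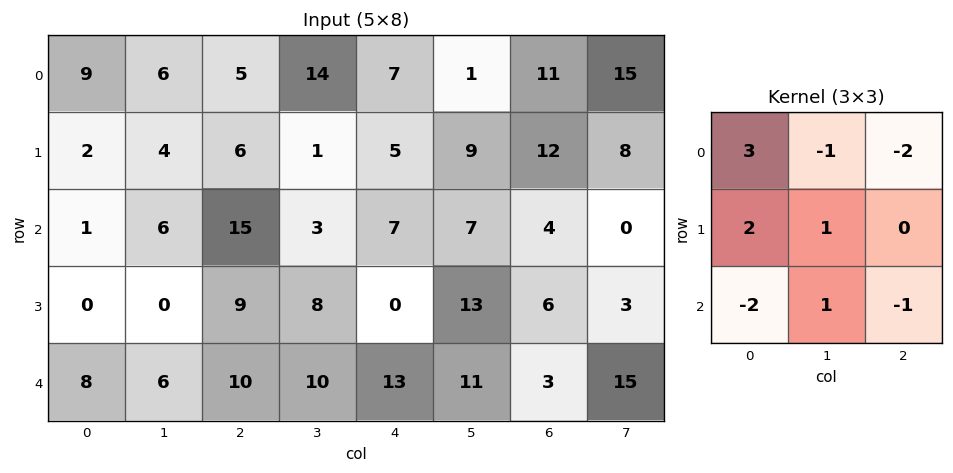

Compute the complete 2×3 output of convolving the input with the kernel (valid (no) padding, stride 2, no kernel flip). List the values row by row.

Output[0,0]: The receptive field on the input at this output position is [9 6 5 / 2 4 6 / 1 6 15]. Elementwise product with the kernel and sum: 9·3 + 6·-1 + 5·-2 + 2·2 + 4·1 + 1·-2 + 6·1 + 15·-1.
Output[0,1]: The receptive field on the input at this output position is [5 14 7 / 6 1 5 / 15 3 7]. Elementwise product with the kernel and sum: 5·3 + 14·-1 + 7·-2 + 6·2 + 1·1 + 15·-2 + 3·1 + 7·-1.

8 -34 6
-53 31 1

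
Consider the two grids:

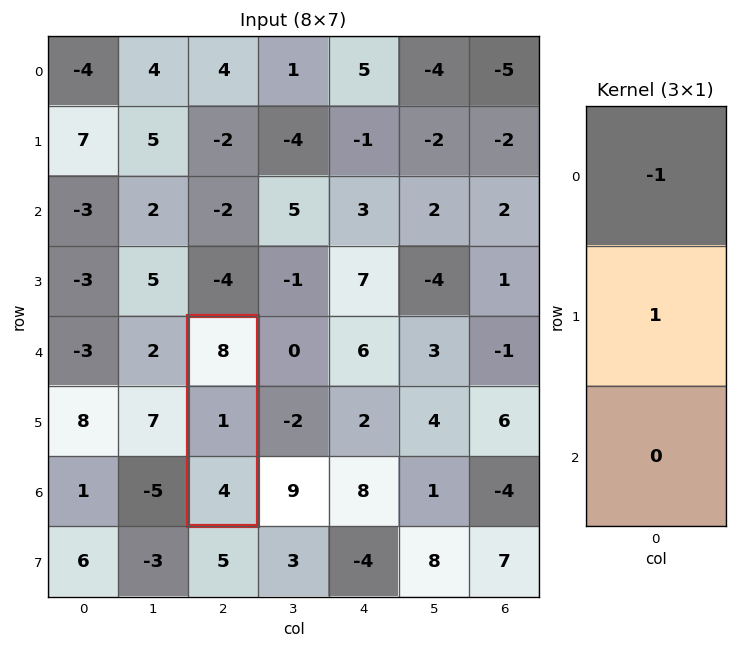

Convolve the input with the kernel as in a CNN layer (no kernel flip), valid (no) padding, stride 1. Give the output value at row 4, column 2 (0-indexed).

-7

The receptive field on the input at this output position is [8 / 1 / 4]. Elementwise product with the kernel and sum: 8·-1 + 1·1.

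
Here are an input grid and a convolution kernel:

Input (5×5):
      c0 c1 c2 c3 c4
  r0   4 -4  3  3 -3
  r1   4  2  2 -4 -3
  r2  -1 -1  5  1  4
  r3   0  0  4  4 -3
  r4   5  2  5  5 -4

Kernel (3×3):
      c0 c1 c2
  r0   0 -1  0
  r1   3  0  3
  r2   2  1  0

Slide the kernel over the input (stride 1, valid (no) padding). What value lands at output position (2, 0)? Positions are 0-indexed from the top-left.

The receptive field on the input at this output position is [-1 -1 5 / 0 0 4 / 5 2 5]. Elementwise product with the kernel and sum: -1·-1 + 0·3 + 4·3 + 5·2 + 2·1.

25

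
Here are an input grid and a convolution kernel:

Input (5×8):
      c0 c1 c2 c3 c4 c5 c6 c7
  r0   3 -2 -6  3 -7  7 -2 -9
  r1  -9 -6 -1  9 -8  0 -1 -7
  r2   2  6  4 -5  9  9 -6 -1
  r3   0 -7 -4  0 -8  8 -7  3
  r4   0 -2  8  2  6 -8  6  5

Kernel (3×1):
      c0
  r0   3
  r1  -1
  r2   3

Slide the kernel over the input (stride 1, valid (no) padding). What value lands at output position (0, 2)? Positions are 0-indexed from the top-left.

The receptive field on the input at this output position is [-6 / -1 / 4]. Elementwise product with the kernel and sum: -6·3 + -1·-1 + 4·3.

-5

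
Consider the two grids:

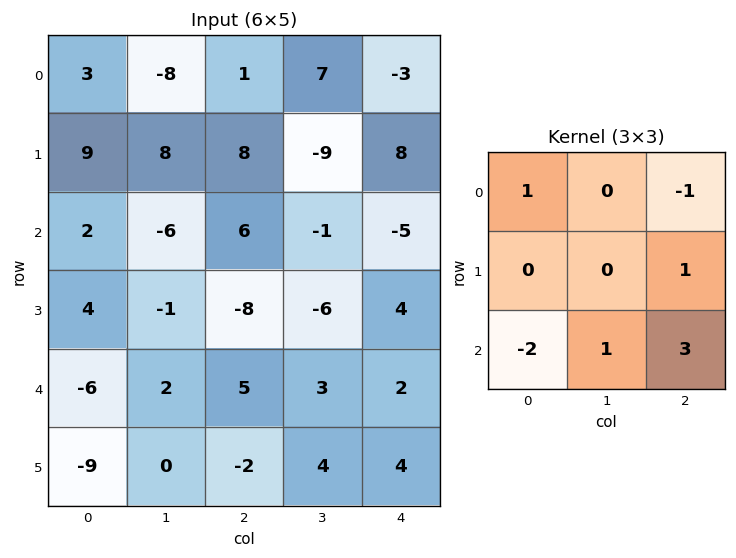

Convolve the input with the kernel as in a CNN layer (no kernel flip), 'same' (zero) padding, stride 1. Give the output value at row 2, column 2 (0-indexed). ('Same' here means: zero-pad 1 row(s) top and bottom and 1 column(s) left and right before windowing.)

-8

The receptive field on the zero-padded input at this output position is [8 8 -9 / -6 6 -1 / -1 -8 -6]. Elementwise product with the kernel and sum: 8·1 + -9·-1 + -1·1 + -1·-2 + -8·1 + -6·3.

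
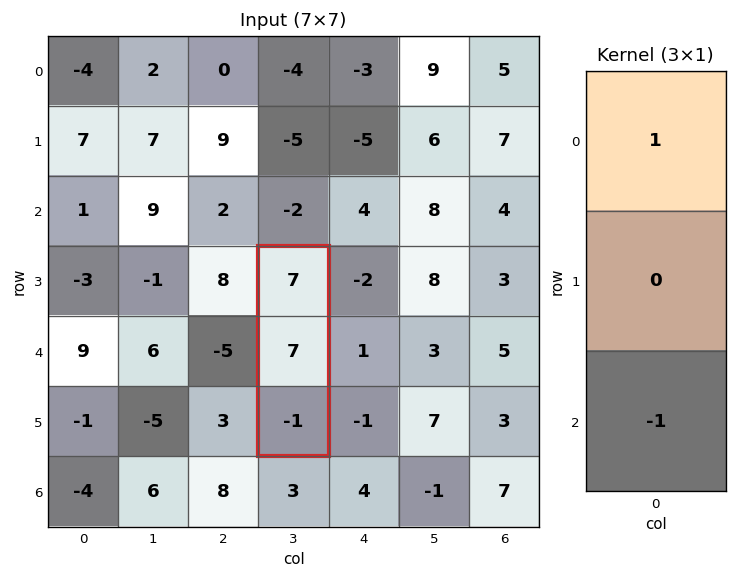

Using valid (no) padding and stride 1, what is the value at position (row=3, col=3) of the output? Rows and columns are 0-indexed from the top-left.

The receptive field on the input at this output position is [7 / 7 / -1]. Elementwise product with the kernel and sum: 7·1 + -1·-1.

8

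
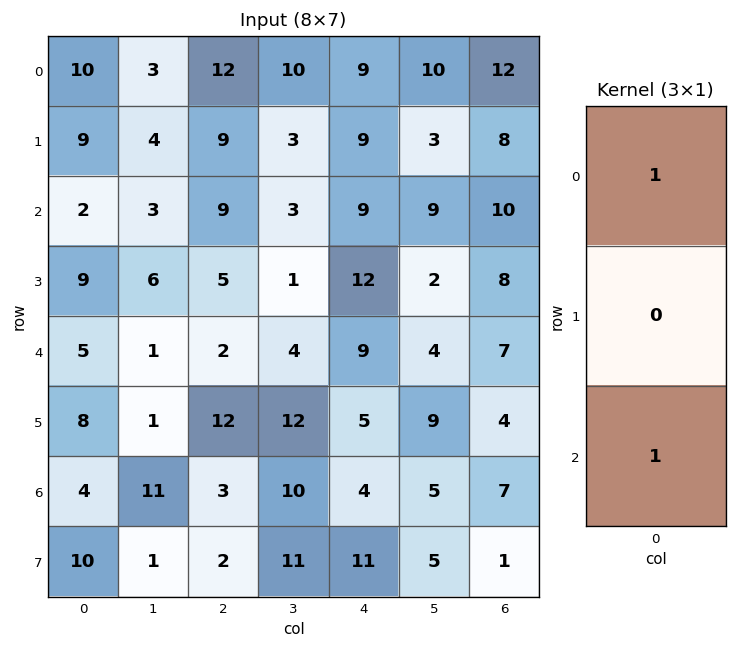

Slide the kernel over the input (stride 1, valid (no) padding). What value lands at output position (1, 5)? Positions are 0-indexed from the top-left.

5

The receptive field on the input at this output position is [3 / 9 / 2]. Elementwise product with the kernel and sum: 3·1 + 2·1.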